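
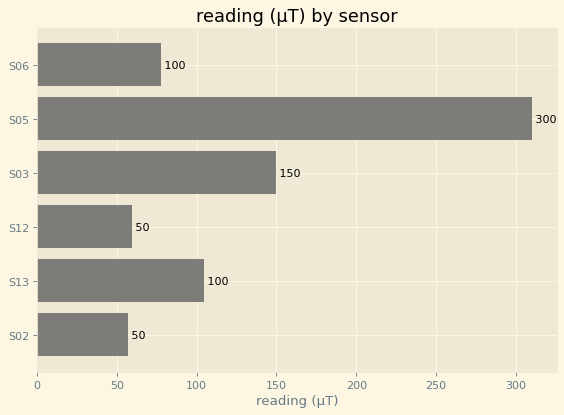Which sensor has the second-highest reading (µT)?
Top 3: S05 ≈ 300, S03 ≈ 150, S13 ≈ 100.

S03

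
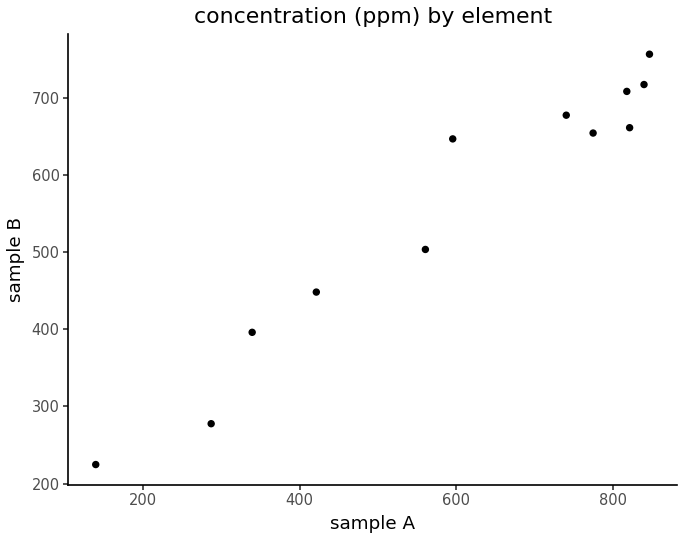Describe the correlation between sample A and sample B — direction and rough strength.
Points are positively correlated; strong (|r| ≈ 1.0).

positive, strong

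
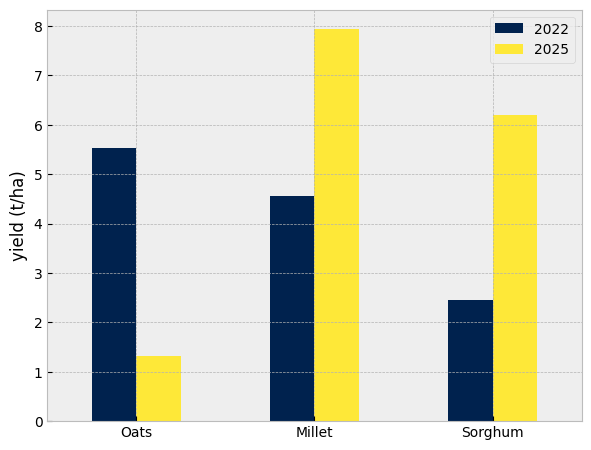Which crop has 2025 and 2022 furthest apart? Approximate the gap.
Oats: 2025 ≈ 1, 2022 ≈ 6 → gap ≈ 5. Next-largest (Sorghum) is only ≈ 4.

Oats, ≈ 5 t/ha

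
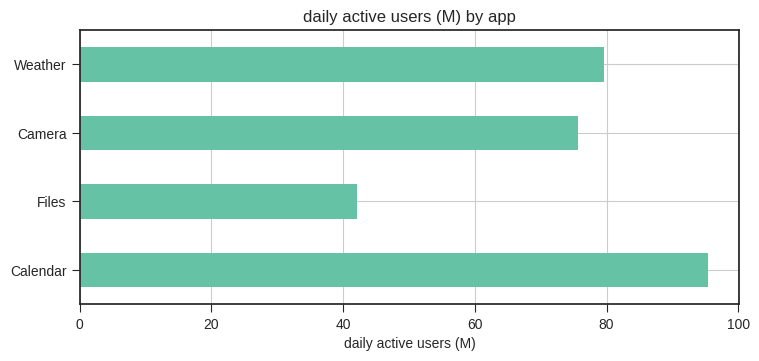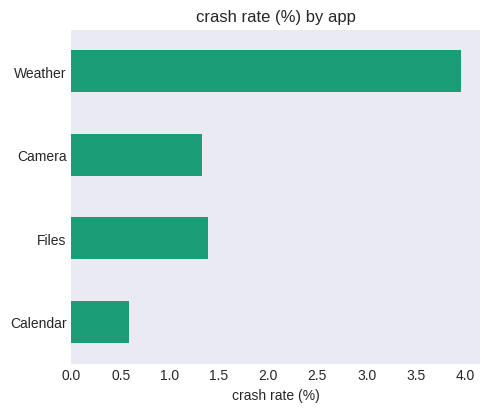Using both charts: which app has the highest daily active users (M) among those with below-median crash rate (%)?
Calendar

Chart 2 median crash rate (%) ≈ 1.5; below-median apps: Calendar, Camera. Among those, Calendar has the highest daily active users (M) (≈ 100).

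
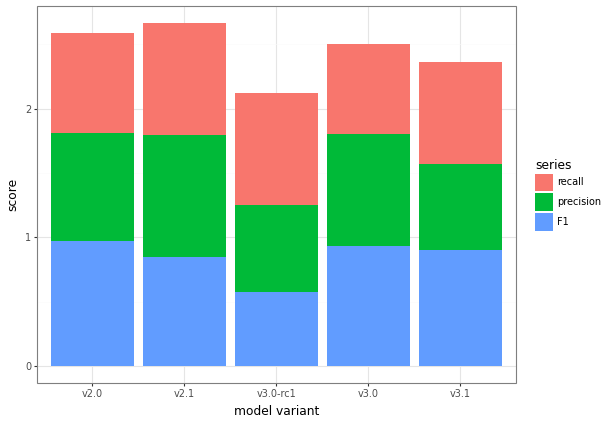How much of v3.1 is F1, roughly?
≈ 1.0

F1 top ≈ 1.0, bottom ≈ 0.0; segment ≈ 1.0.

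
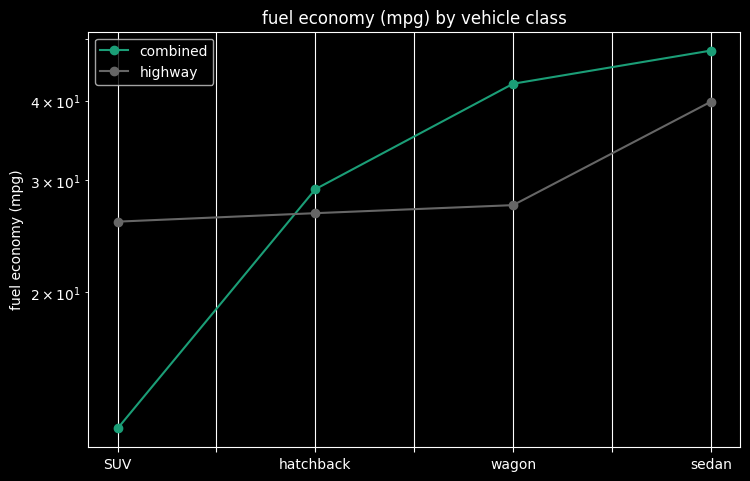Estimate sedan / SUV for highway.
≈ 1.6×

sedan ≈ 40, SUV ≈ 25; 40/25 ≈ 1.6.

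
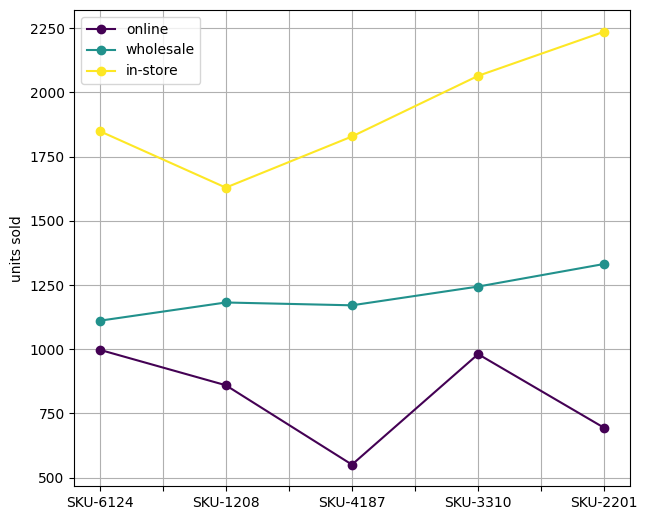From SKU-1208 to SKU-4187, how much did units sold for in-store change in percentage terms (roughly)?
SKU-1208 ≈ 1600, SKU-4187 ≈ 1800; (1800 − 1600) / 1600 ≈ +12.5%.

≈ +12.5%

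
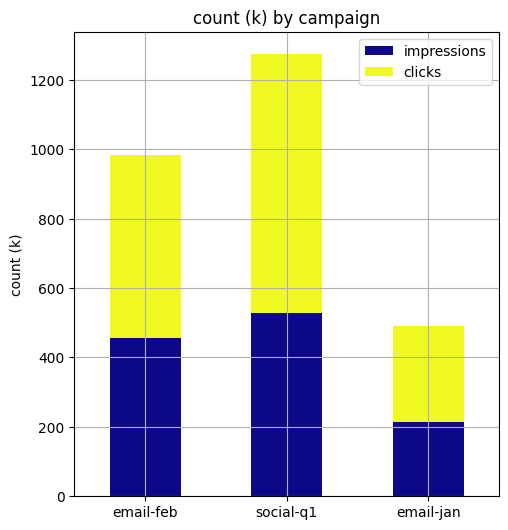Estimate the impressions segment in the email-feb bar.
impressions top ≈ 400, bottom ≈ 0; segment ≈ 400.

≈ 400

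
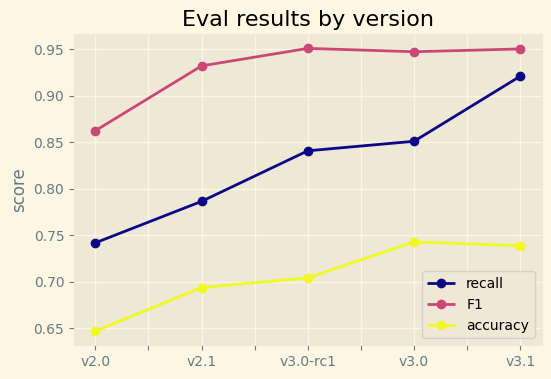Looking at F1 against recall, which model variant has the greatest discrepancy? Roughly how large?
v2.1, ≈ 0.15

v2.1: F1 ≈ 0.95, recall ≈ 0.80 → gap ≈ 0.15. Next-largest (v2.0) is only ≈ 0.10.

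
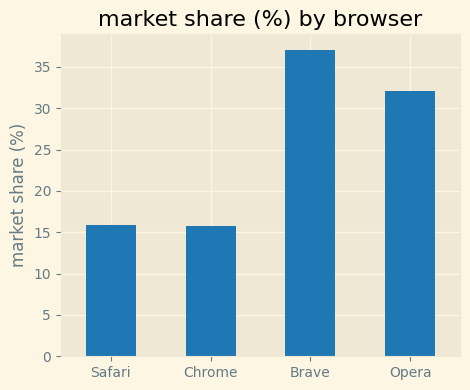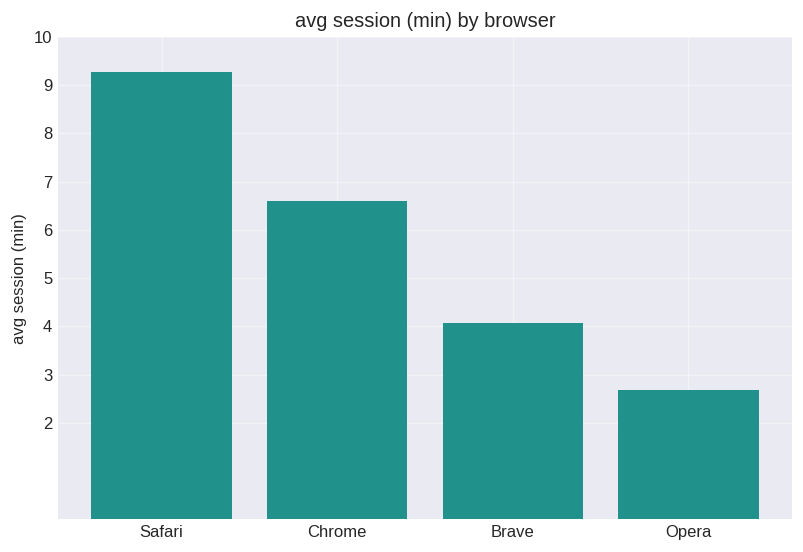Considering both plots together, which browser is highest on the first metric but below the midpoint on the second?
Brave

Chart 2 median avg session (min) ≈ 5; below-median browsers: Brave, Opera. Among those, Brave has the highest market share (%) (≈ 35).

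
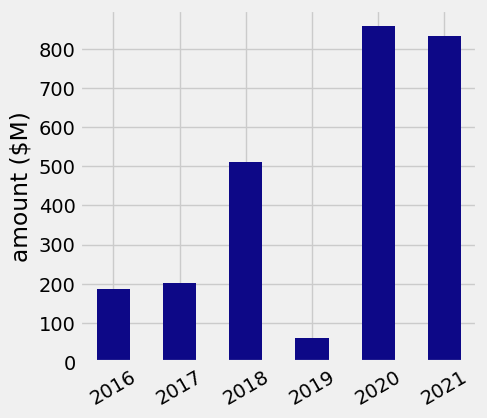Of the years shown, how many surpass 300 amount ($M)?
Above 300: 2018, 2020, 2021.

3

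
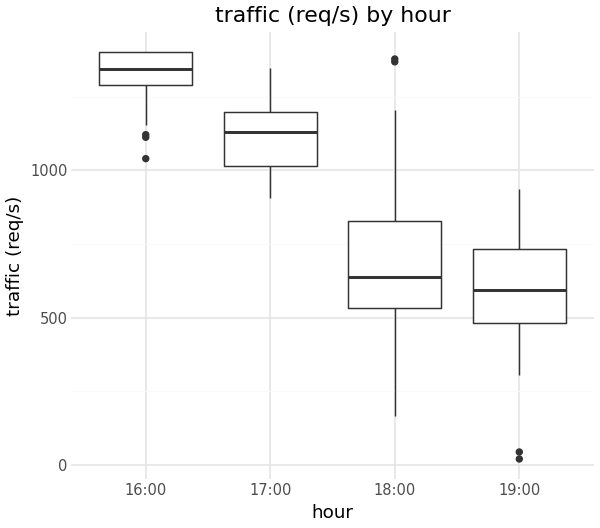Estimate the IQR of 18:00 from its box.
≈ 300

Q3 ≈ 800, Q1 ≈ 500; IQR ≈ 300.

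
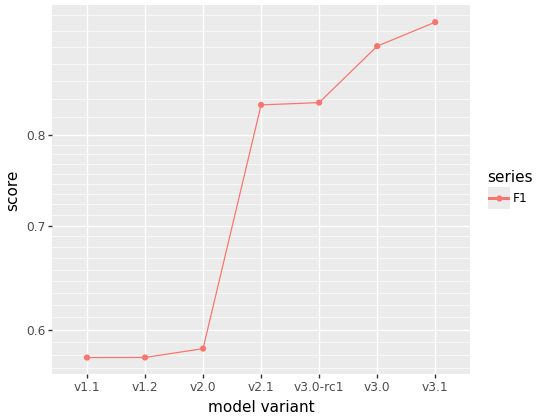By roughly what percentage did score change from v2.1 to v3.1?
v2.1 ≈ 0.85, v3.1 ≈ 0.95; (0.95 − 0.85) / 0.85 ≈ +11.8%.

≈ +11.8%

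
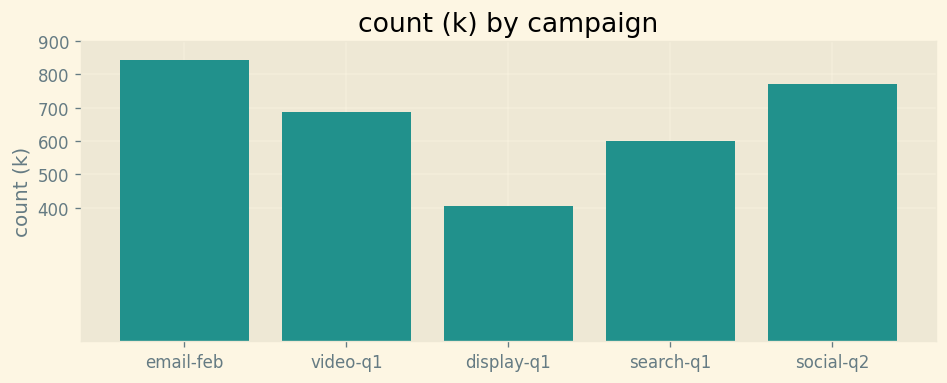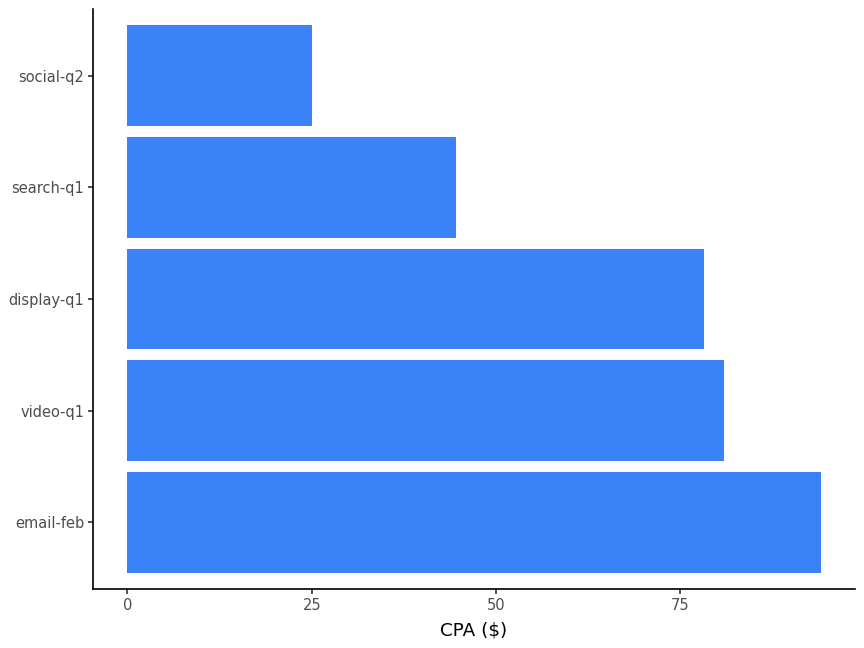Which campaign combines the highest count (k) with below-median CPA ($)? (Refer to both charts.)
Chart 2 median CPA ($) ≈ 80; below-median campaigns: search-q1, social-q2. Among those, social-q2 has the highest count (k) (≈ 800).

social-q2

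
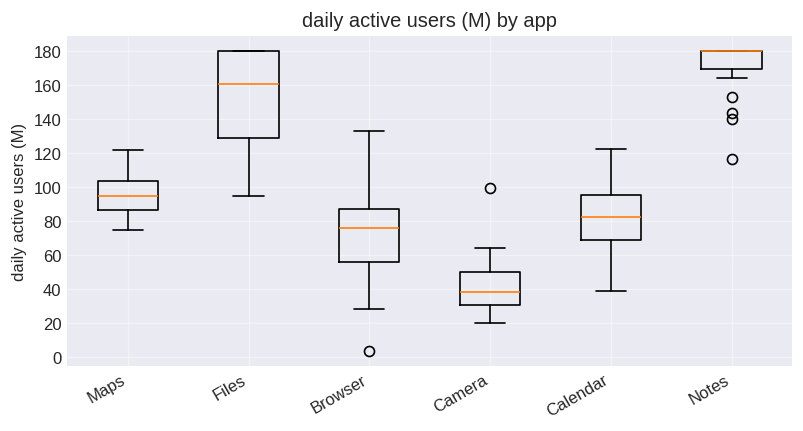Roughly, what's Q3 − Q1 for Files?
Q3 ≈ 180, Q1 ≈ 120; IQR ≈ 60.

≈ 60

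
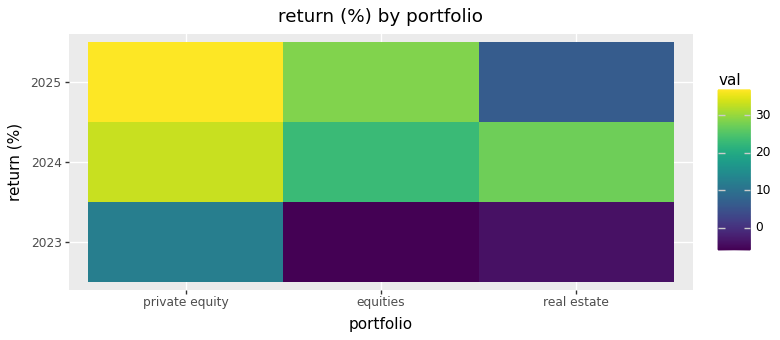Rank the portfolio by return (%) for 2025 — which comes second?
equities

Top 3 for 2025: private equity ≈ 35, equities ≈ 30, real estate ≈ 5.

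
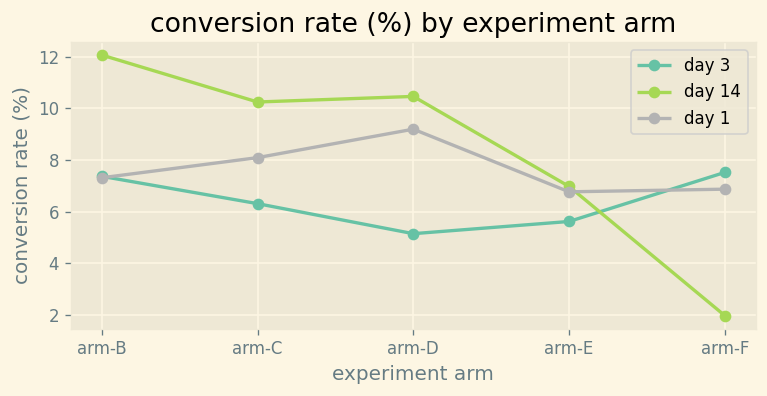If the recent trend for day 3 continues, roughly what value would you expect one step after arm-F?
≈ 9.5

Last three: 5, 6, 8 → slope ≈ 1.5/step → next ≈ 9.5.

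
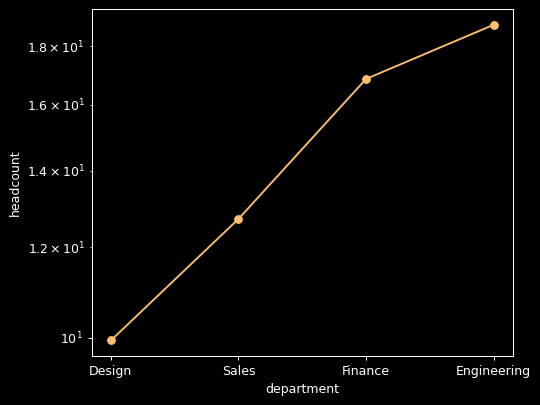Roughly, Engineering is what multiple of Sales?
≈ 1.46×

Engineering ≈ 19, Sales ≈ 13; 19/13 ≈ 1.46.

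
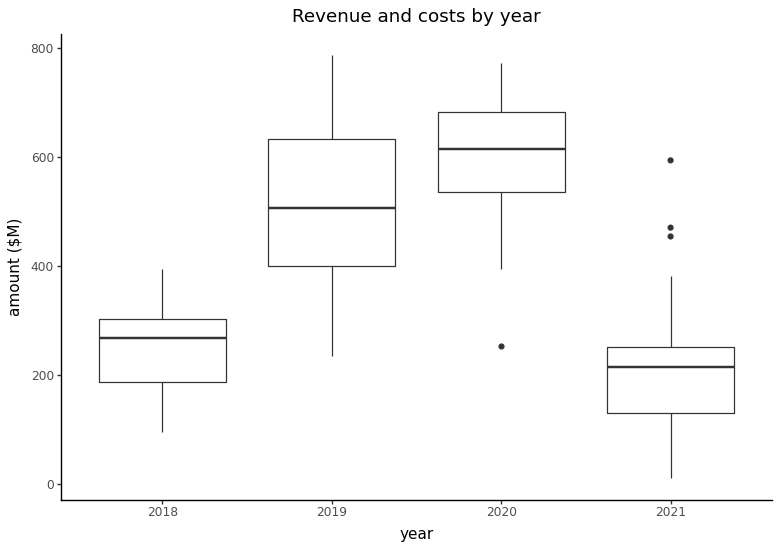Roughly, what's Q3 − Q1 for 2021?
≈ 100

Q3 ≈ 250, Q1 ≈ 150; IQR ≈ 100.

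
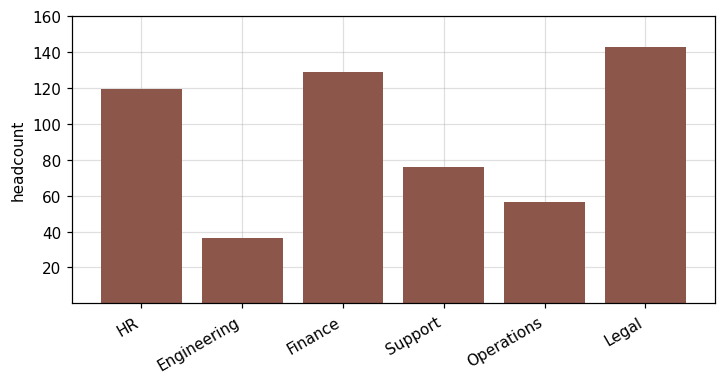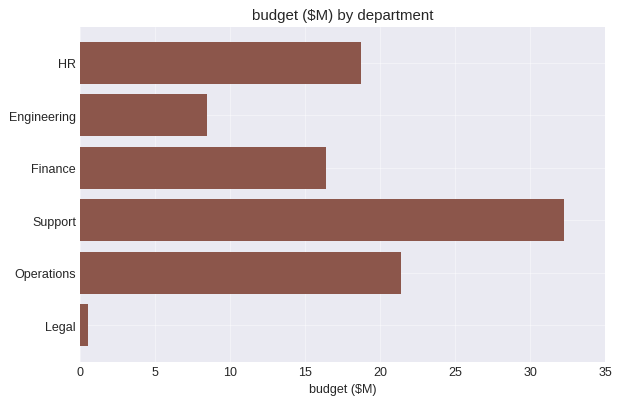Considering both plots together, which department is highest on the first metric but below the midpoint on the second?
Chart 2 median budget ($M) ≈ 20; below-median departments: Engineering, Finance, Legal. Among those, Legal has the highest headcount (≈ 140).

Legal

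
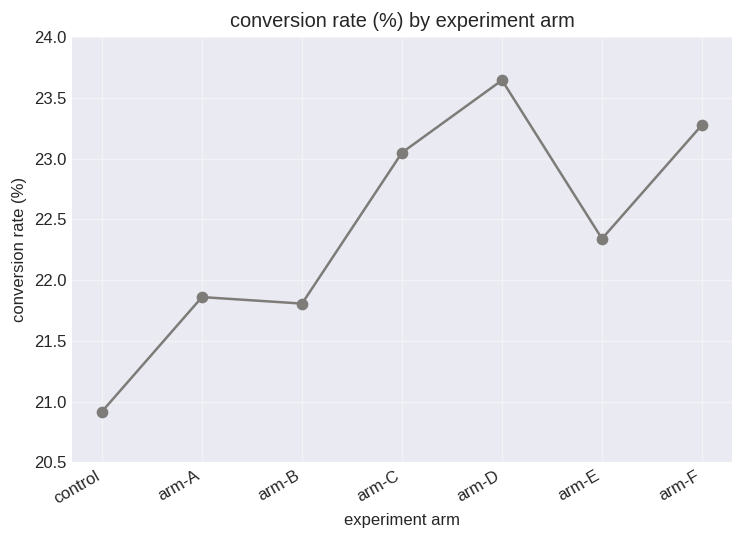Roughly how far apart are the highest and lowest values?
Max arm-D ≈ 23.5, min control ≈ 21.0; range ≈ 2.5.

≈ 2.5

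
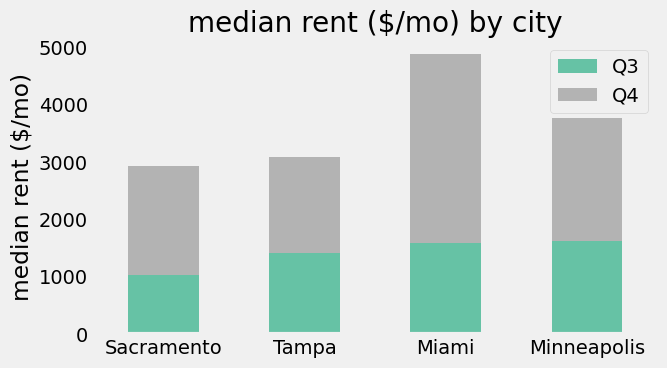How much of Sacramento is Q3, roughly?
≈ 1000

Q3 top ≈ 1000, bottom ≈ 0; segment ≈ 1000.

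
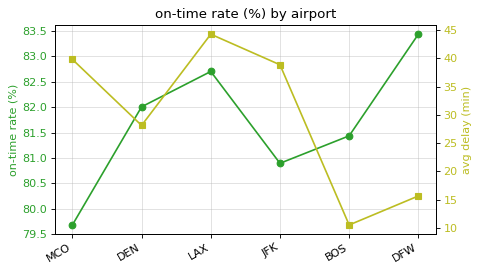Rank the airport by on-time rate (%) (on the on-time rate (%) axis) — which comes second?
Top 3 (on the on-time rate (%) axis): DFW ≈ 83.5, LAX ≈ 82.5, DEN ≈ 82.0.

LAX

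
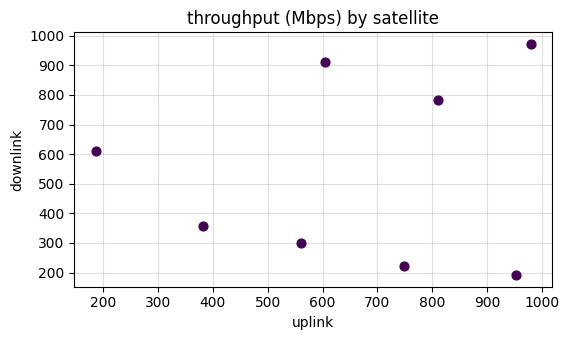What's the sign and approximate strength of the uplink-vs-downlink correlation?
no clear correlation

Points are roughly uncorrelated; weak (|r| ≈ 0.1).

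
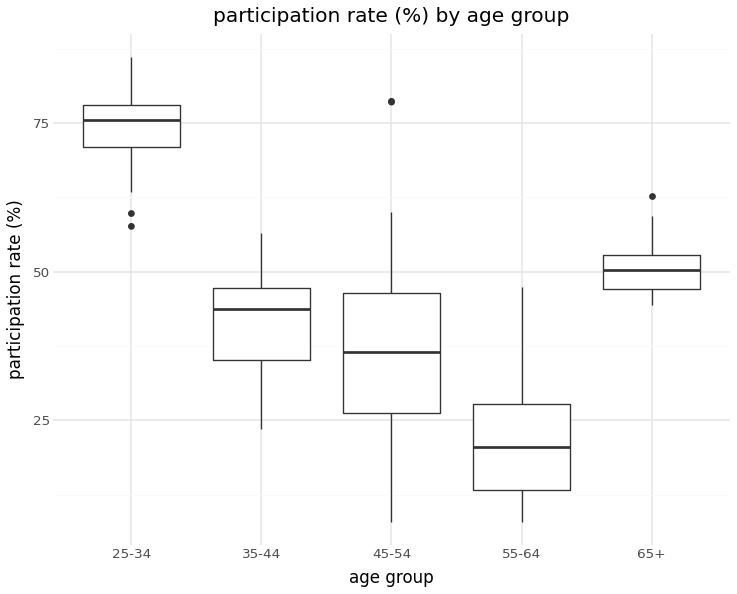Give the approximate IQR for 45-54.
Q3 ≈ 45, Q1 ≈ 25; IQR ≈ 20.

≈ 20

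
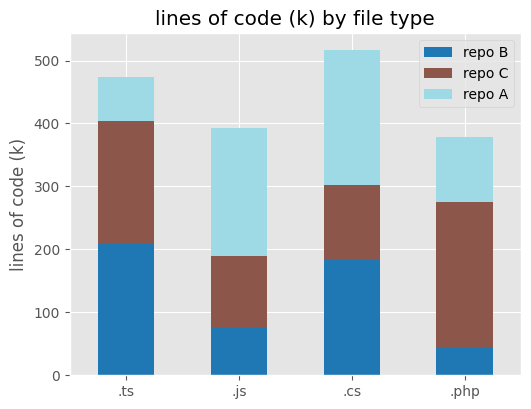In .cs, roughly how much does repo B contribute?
≈ 200

repo B top ≈ 200, bottom ≈ 0; segment ≈ 200.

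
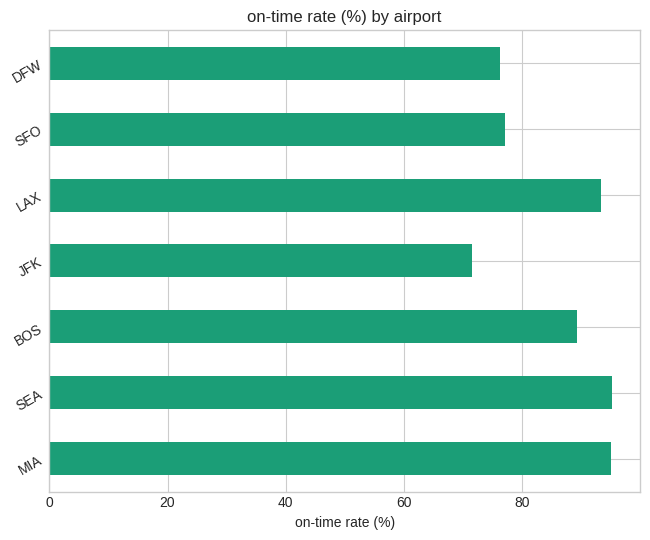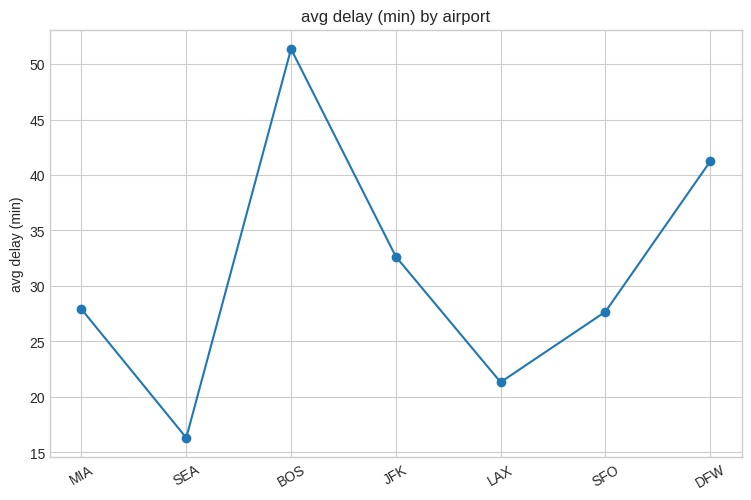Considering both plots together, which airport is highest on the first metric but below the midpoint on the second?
Chart 2 median avg delay (min) ≈ 30; below-median airports: SEA, LAX, SFO. Among those, SEA has the highest on-time rate (%) (≈ 100).

SEA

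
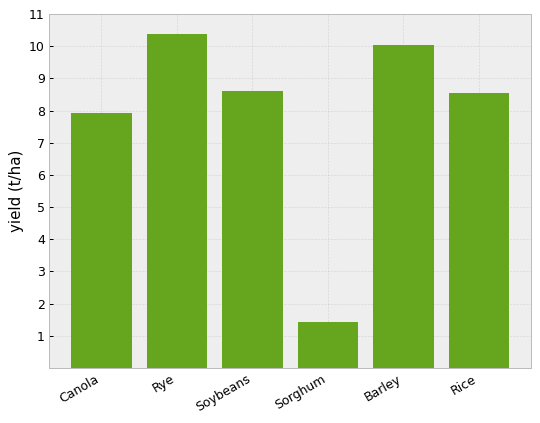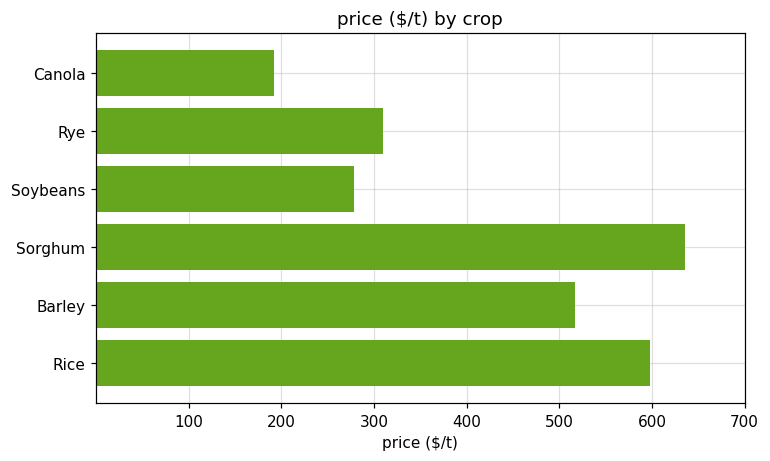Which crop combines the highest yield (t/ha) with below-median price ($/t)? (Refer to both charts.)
Chart 2 median price ($/t) ≈ 400; below-median crops: Canola, Rye, Soybeans. Among those, Rye has the highest yield (t/ha) (≈ 10).

Rye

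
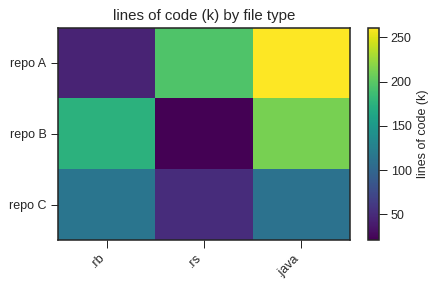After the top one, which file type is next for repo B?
Top 3 for repo B: .java ≈ 220, .rb ≈ 180, .rs ≈ 20.

.rb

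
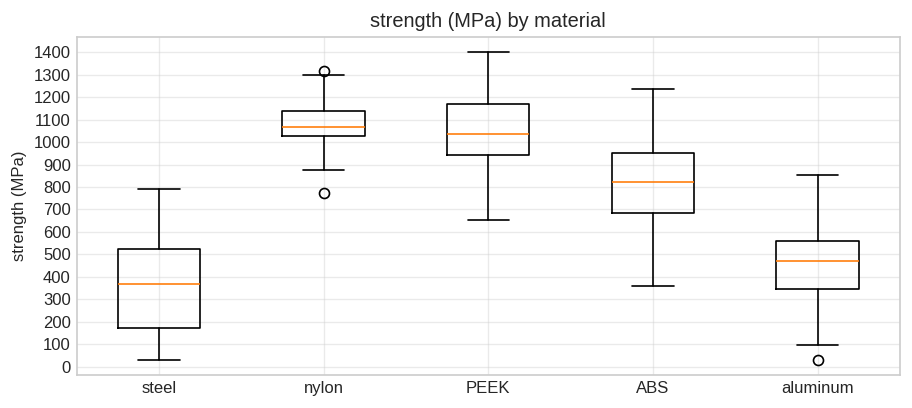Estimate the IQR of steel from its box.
≈ 300

Q3 ≈ 500, Q1 ≈ 200; IQR ≈ 300.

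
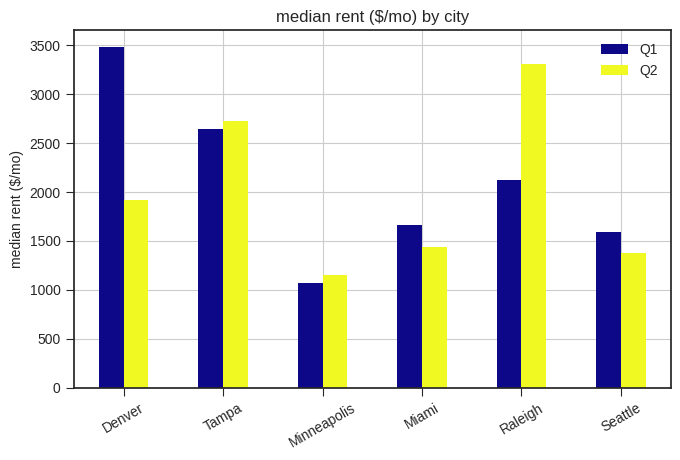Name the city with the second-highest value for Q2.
Tampa

Top 3 for Q2: Raleigh ≈ 3500, Tampa ≈ 2500, Denver ≈ 2000.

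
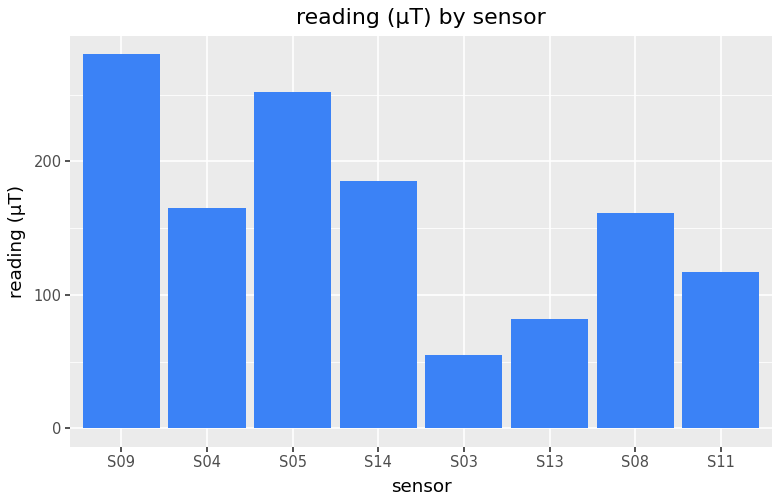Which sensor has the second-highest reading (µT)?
Top 3: S09 ≈ 275, S05 ≈ 250, S14 ≈ 175.

S05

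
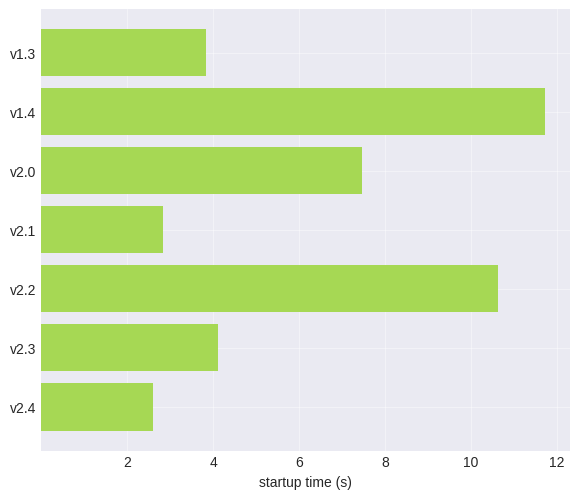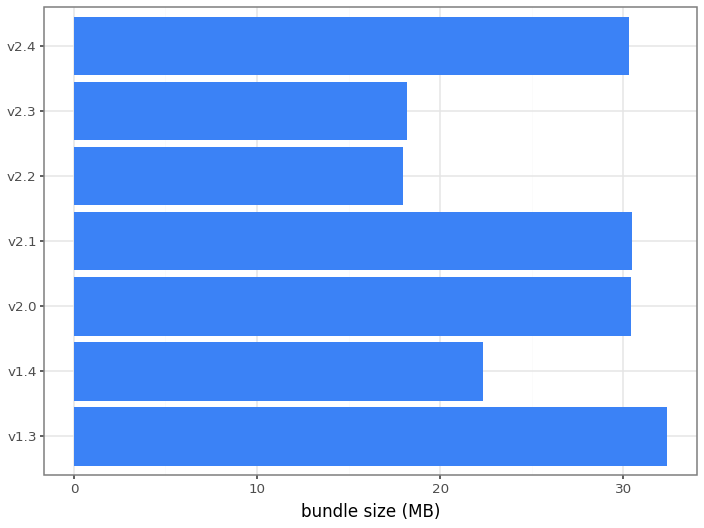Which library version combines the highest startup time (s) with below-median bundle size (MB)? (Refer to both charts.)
v1.4

Chart 2 median bundle size (MB) ≈ 30; below-median library versions: v1.4, v2.2, v2.3. Among those, v1.4 has the highest startup time (s) (≈ 12).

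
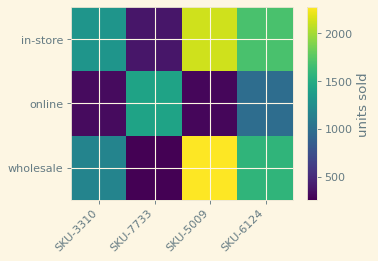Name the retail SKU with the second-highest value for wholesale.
Top 3 for wholesale: SKU-5009 ≈ 2200, SKU-6124 ≈ 1600, SKU-3310 ≈ 1200.

SKU-6124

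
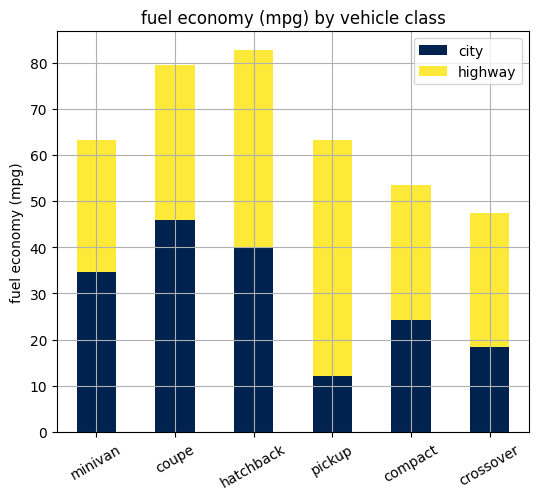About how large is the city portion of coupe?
≈ 50

city top ≈ 50, bottom ≈ 0; segment ≈ 50.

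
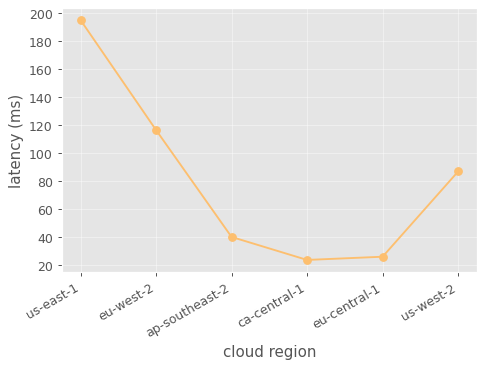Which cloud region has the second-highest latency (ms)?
Top 3: us-east-1 ≈ 200, eu-west-2 ≈ 120, us-west-2 ≈ 80.

eu-west-2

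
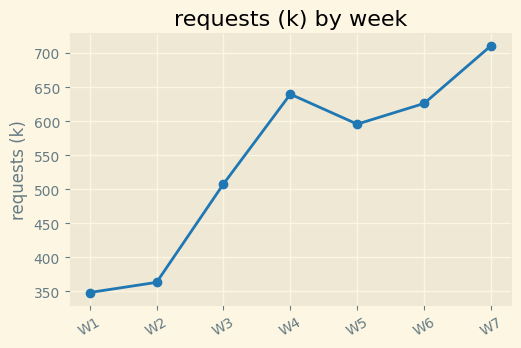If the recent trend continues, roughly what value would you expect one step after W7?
Last three: 600, 650, 700 → slope ≈ 50/step → next ≈ 750.

≈ 750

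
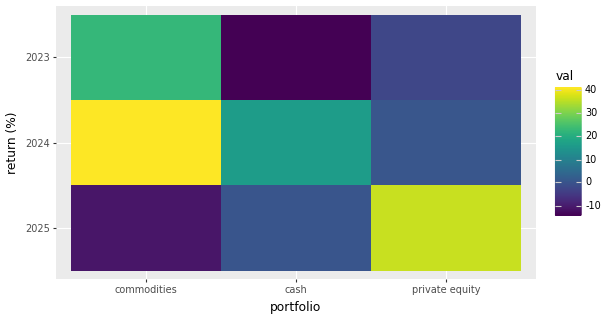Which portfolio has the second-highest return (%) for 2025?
Top 3 for 2025: private equity ≈ 35, cash ≈ 0, commodities ≈ -10.

cash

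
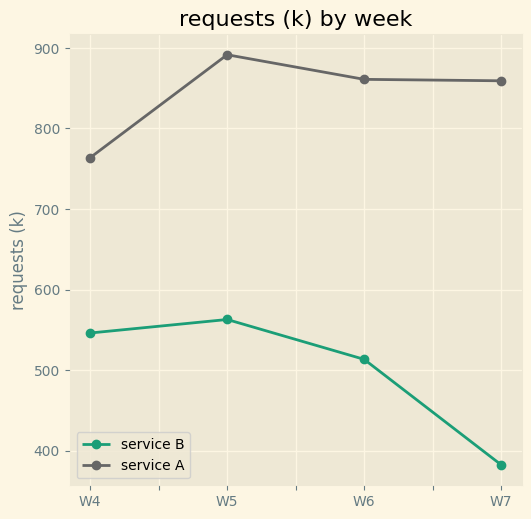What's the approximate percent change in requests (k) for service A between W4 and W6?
W4 ≈ 750, W6 ≈ 850; (850 − 750) / 750 ≈ +13.3%.

≈ +13.3%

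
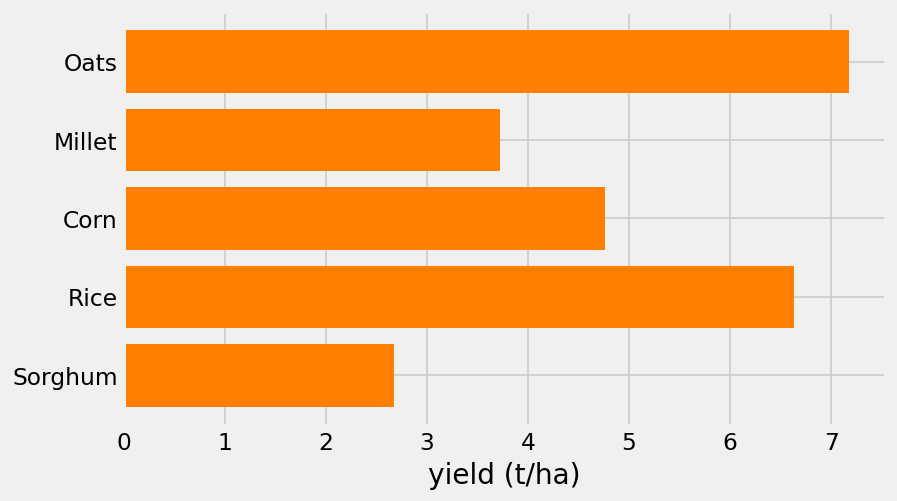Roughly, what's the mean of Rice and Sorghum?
(7 + 3) / 2 ≈ 5.

≈ 5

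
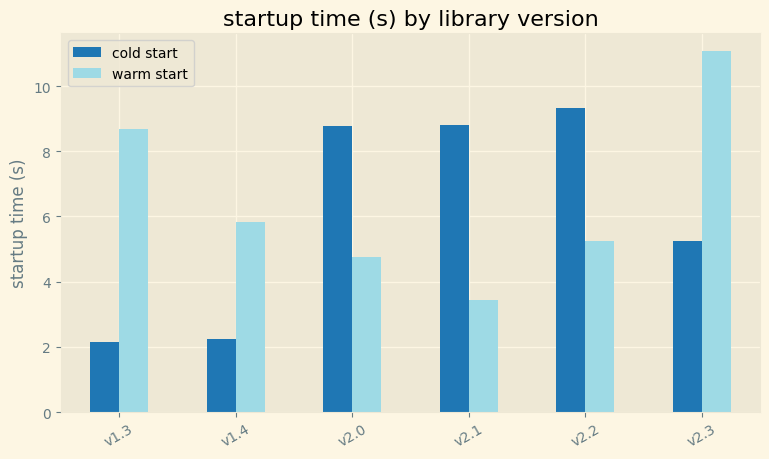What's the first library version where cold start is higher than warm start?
v1.4: cold start ≈ 2 vs warm start ≈ 6 (not yet); v2.0: cold start ≈ 9 vs warm start ≈ 5 (first crossover).

v2.0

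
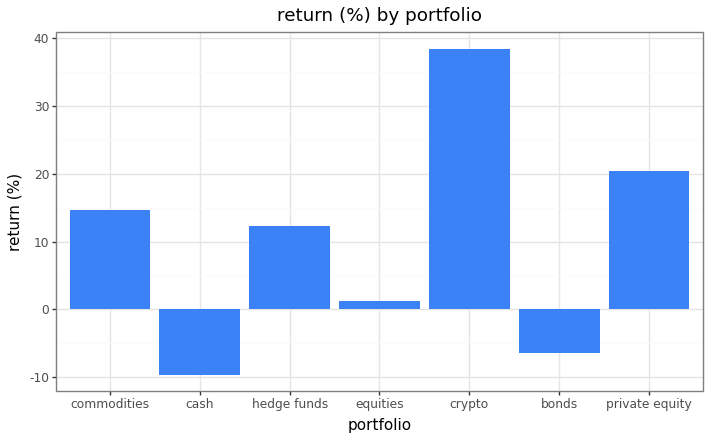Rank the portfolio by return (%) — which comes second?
Top 3: crypto ≈ 40, private equity ≈ 20, commodities ≈ 15.

private equity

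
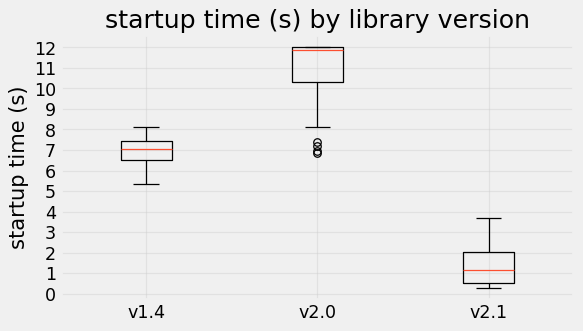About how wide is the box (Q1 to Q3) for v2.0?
≈ 2

Q3 ≈ 12, Q1 ≈ 10; IQR ≈ 2.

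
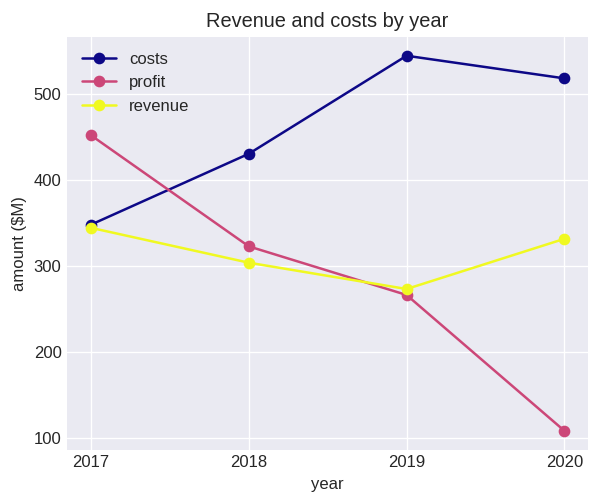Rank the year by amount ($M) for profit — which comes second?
2018

Top 3 for profit: 2017 ≈ 450, 2018 ≈ 300, 2019 ≈ 250.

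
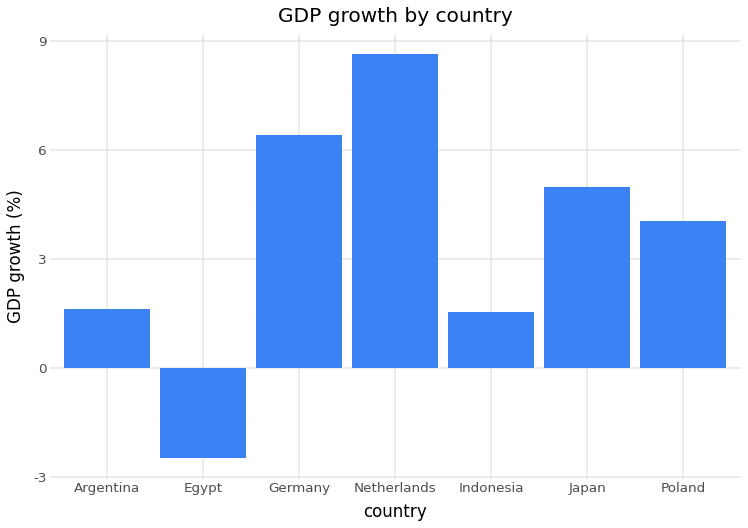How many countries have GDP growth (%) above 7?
Above 7: Netherlands.

1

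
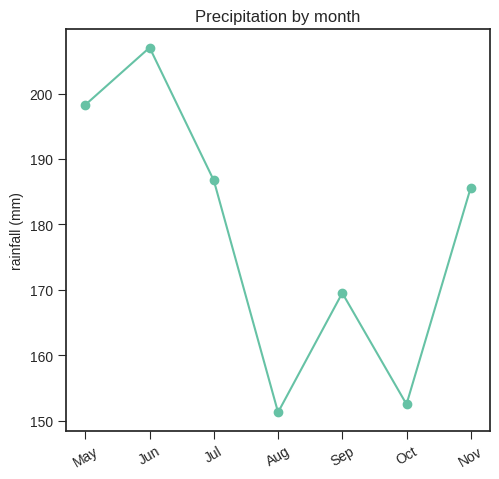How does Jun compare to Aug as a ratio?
Jun ≈ 205, Aug ≈ 150; 205/150 ≈ 1.37.

≈ 1.37×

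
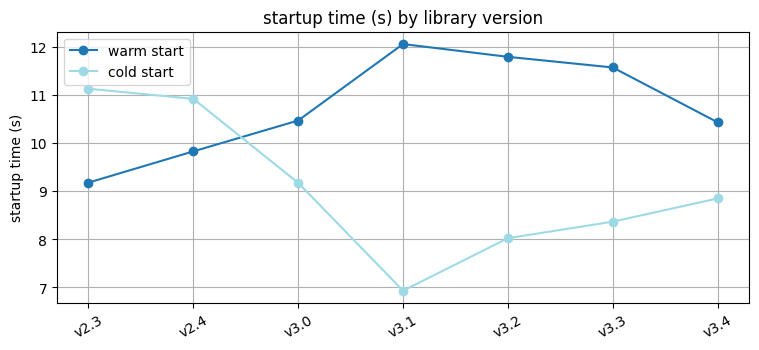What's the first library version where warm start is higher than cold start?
v3.0

v2.4: warm start ≈ 10.0 vs cold start ≈ 11.0 (not yet); v3.0: warm start ≈ 10.5 vs cold start ≈ 9.0 (first crossover).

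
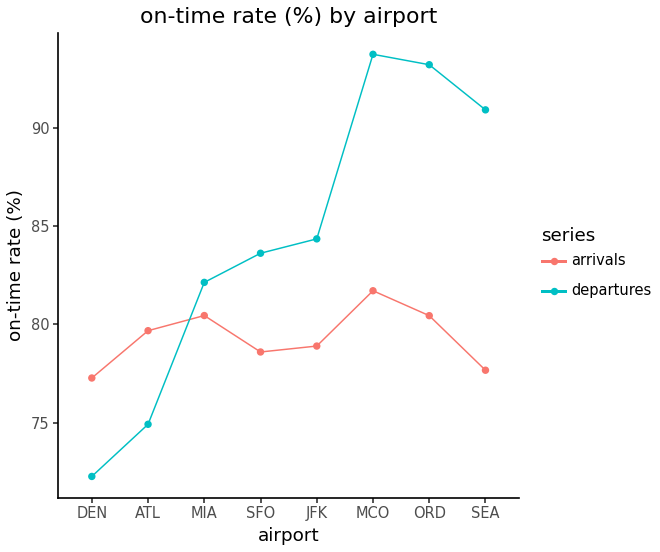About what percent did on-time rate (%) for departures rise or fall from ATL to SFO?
≈ +13.5%

ATL ≈ 74, SFO ≈ 84; (84 − 74) / 74 ≈ +13.5%.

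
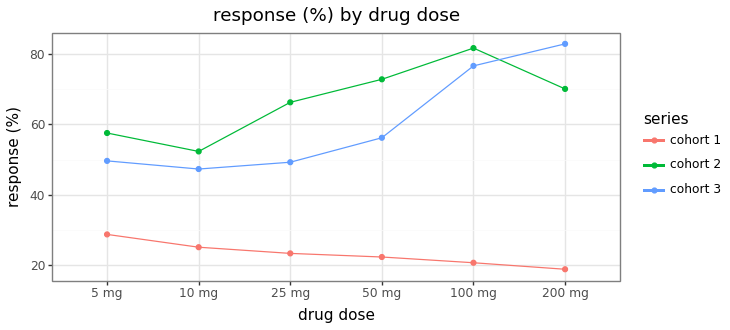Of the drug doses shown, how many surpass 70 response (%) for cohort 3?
2

Above 70: 100 mg, 200 mg.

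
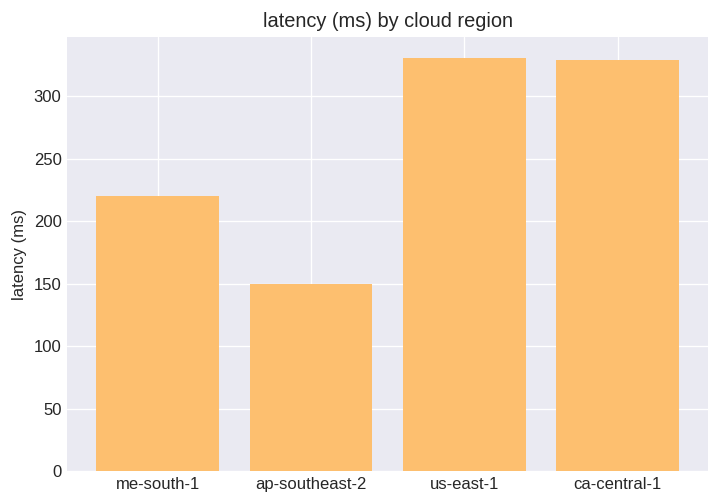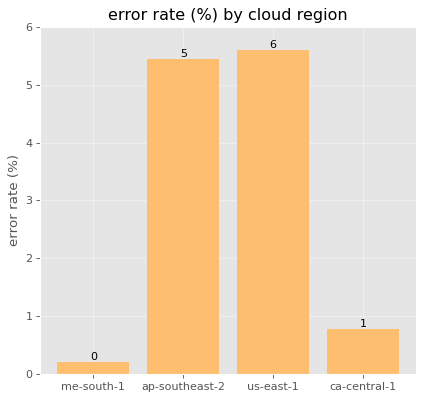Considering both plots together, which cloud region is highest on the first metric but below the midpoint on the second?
Chart 2 median error rate (%) ≈ 3; below-median cloud regions: me-south-1, ca-central-1. Among those, ca-central-1 has the highest latency (ms) (≈ 350).

ca-central-1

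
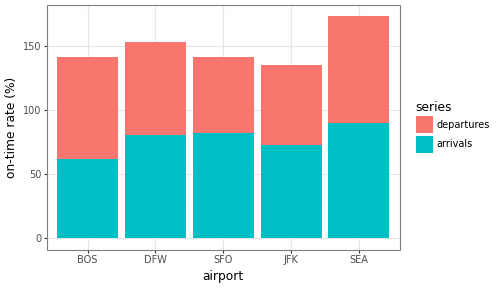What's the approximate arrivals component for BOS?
≈ 60

arrivals top ≈ 60, bottom ≈ 0; segment ≈ 60.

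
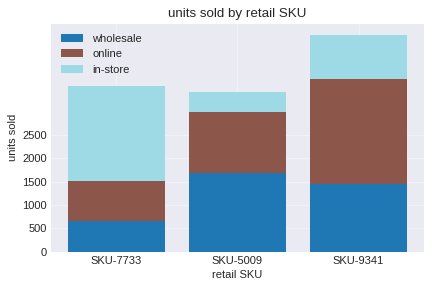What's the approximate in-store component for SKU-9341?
in-store top ≈ 4500, bottom ≈ 3500; segment ≈ 1000.

≈ 1000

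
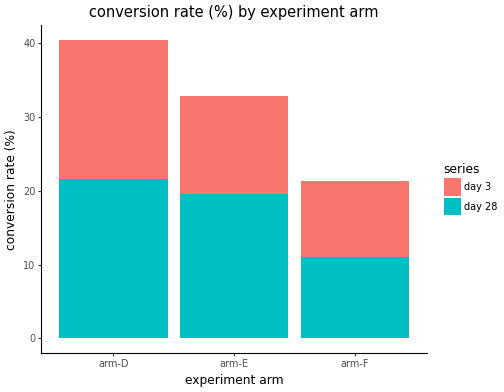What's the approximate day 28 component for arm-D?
≈ 20

day 28 top ≈ 20, bottom ≈ 0; segment ≈ 20.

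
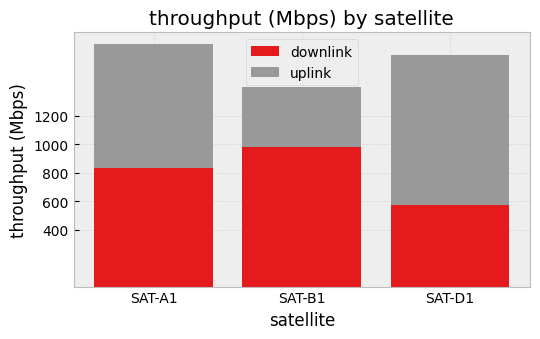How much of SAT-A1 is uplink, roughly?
uplink top ≈ 1800, bottom ≈ 800; segment ≈ 1000.

≈ 1000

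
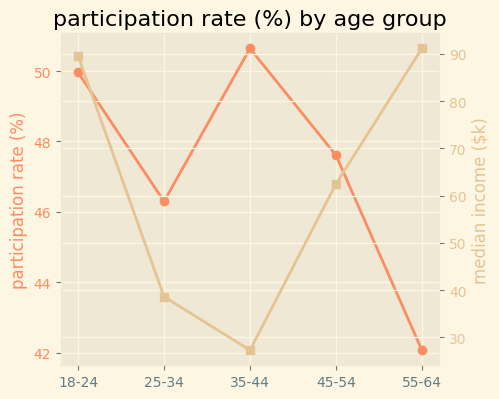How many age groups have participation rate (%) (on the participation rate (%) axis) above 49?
Above 49: 18-24, 35-44.

2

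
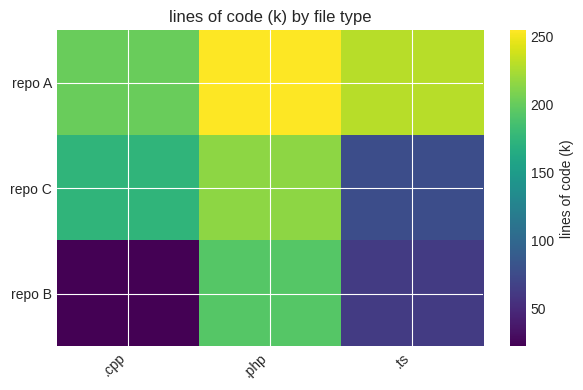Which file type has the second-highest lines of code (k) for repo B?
.ts

Top 3 for repo B: .php ≈ 200, .ts ≈ 60, .cpp ≈ 20.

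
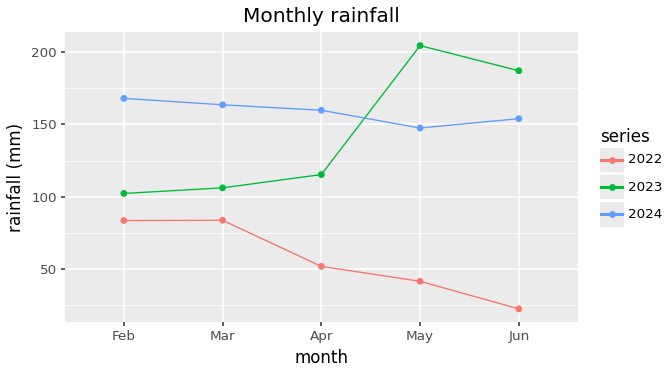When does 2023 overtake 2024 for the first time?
May

Apr: 2023 ≈ 120 vs 2024 ≈ 160 (not yet); May: 2023 ≈ 200 vs 2024 ≈ 140 (first crossover).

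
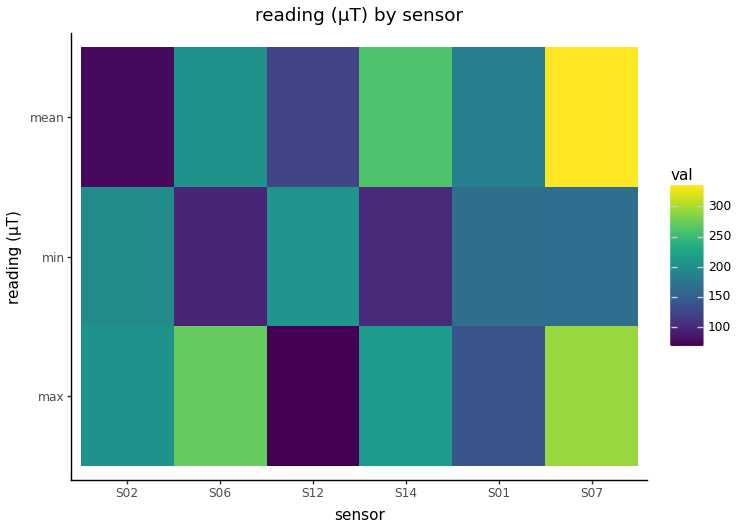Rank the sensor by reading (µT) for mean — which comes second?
S14

Top 3 for mean: S07 ≈ 325, S14 ≈ 250, S06 ≈ 200.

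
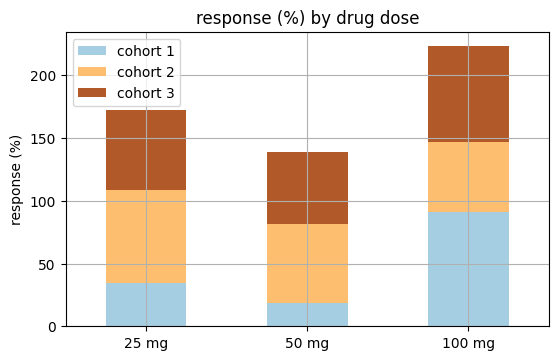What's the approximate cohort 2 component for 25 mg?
≈ 60

cohort 2 top ≈ 100, bottom ≈ 40; segment ≈ 60.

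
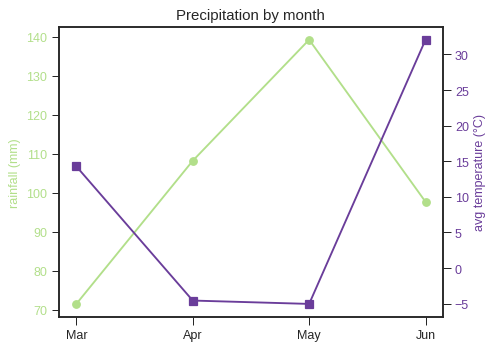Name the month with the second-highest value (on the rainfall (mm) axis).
Top 3 (on the rainfall (mm) axis): May ≈ 140, Apr ≈ 110, Jun ≈ 100.

Apr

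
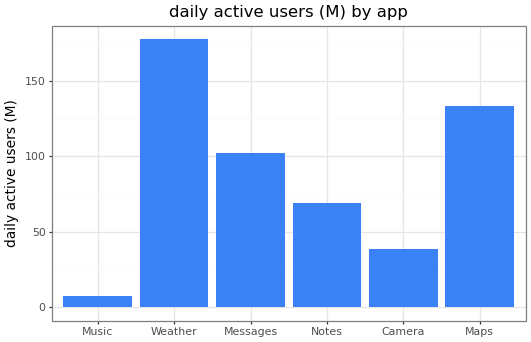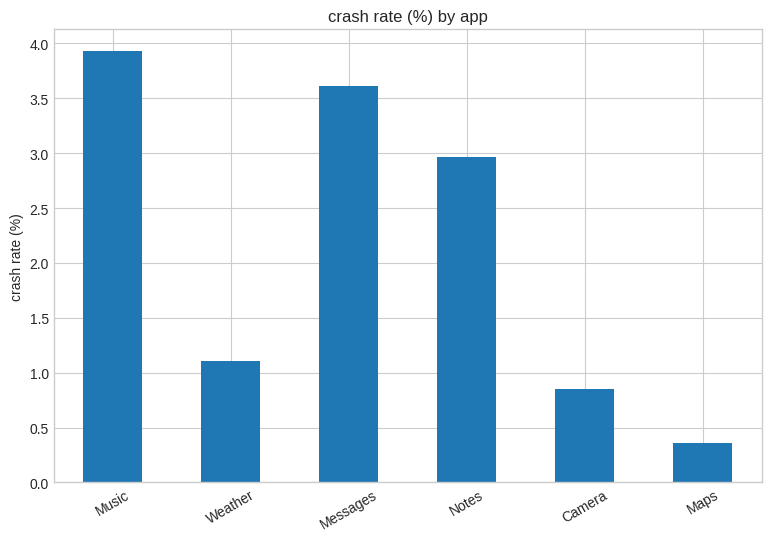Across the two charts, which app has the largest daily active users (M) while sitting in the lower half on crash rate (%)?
Chart 2 median crash rate (%) ≈ 2; below-median apps: Weather, Camera, Maps. Among those, Weather has the highest daily active users (M) (≈ 180).

Weather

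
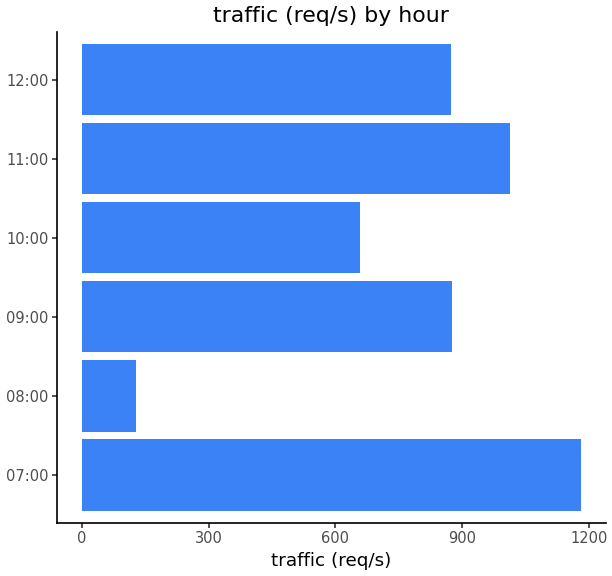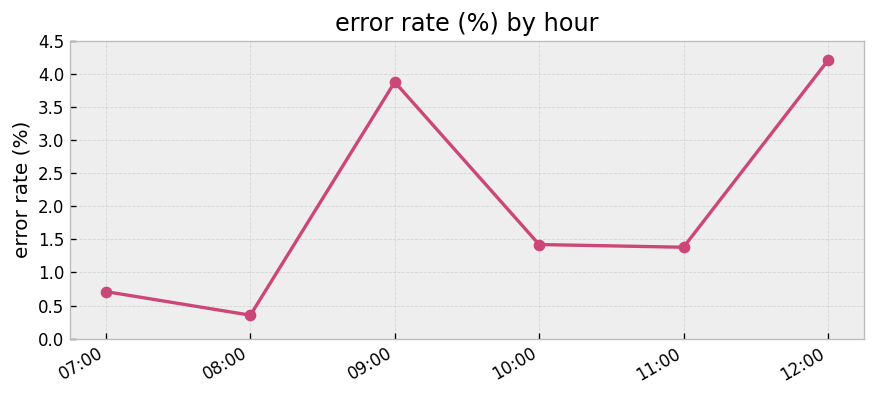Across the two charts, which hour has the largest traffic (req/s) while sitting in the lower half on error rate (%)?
Chart 2 median error rate (%) ≈ 1.5; below-median hours: 07:00, 08:00, 11:00. Among those, 07:00 has the highest traffic (req/s) (≈ 1200).

07:00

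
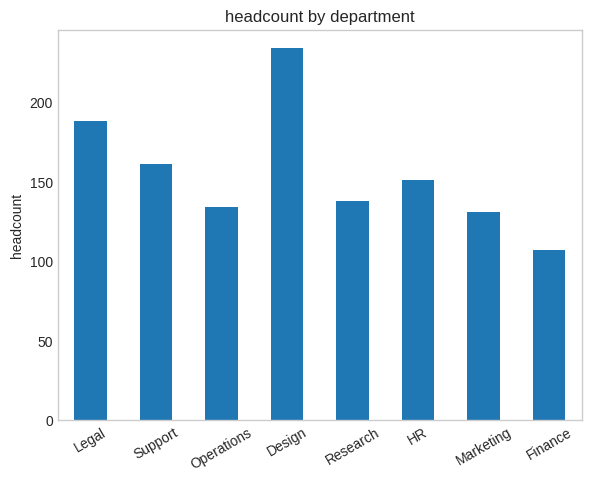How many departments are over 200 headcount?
Above 200: Design.

1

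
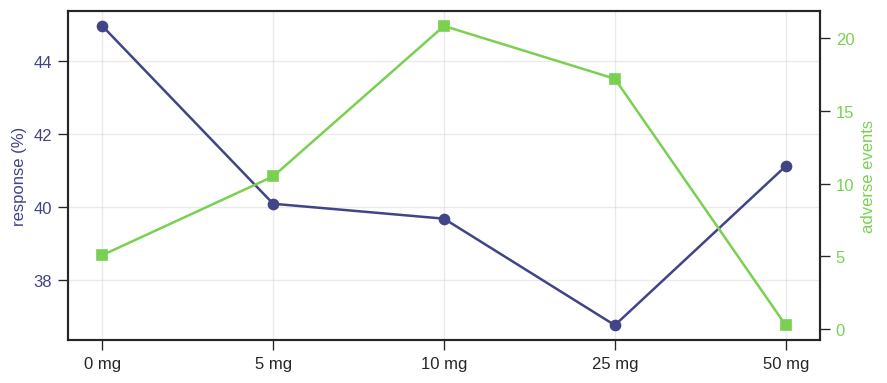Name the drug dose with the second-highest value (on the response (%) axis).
50 mg

Top 3 (on the response (%) axis): 0 mg ≈ 45, 50 mg ≈ 41, 5 mg ≈ 40.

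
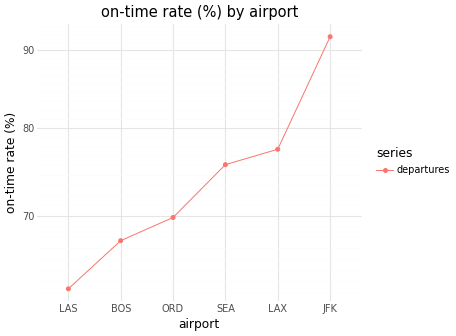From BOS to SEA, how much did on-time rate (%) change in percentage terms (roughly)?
≈ +15.4%

BOS ≈ 65, SEA ≈ 75; (75 − 65) / 65 ≈ +15.4%.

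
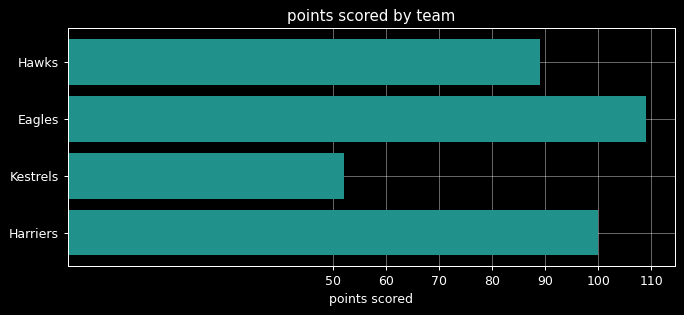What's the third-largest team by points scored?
Top 4: Eagles ≈ 110, Harriers ≈ 100, Hawks ≈ 90, Kestrels ≈ 50.

Hawks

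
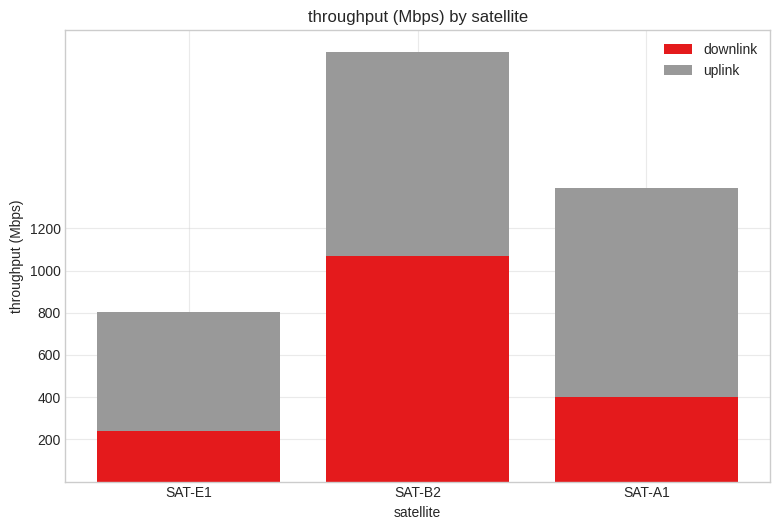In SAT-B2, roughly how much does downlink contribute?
≈ 1000

downlink top ≈ 1000, bottom ≈ 0; segment ≈ 1000.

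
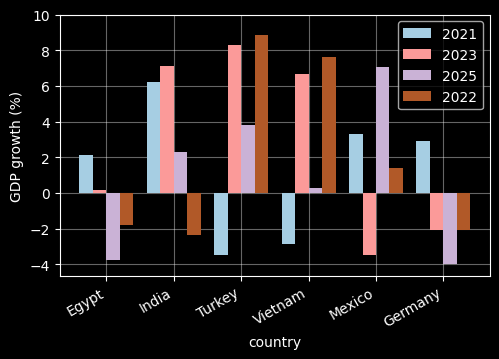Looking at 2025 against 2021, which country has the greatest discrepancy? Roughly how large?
Turkey: 2025 ≈ 4, 2021 ≈ -4 → gap ≈ 8. Next-largest (Germany) is only ≈ 6.

Turkey, ≈ 8 %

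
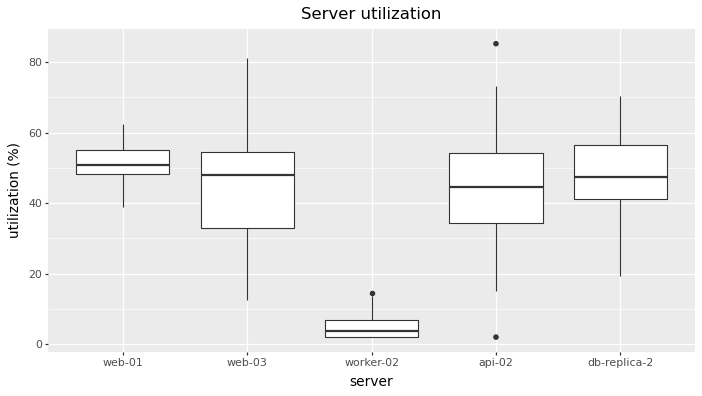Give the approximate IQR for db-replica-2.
≈ 15

Q3 ≈ 55, Q1 ≈ 40; IQR ≈ 15.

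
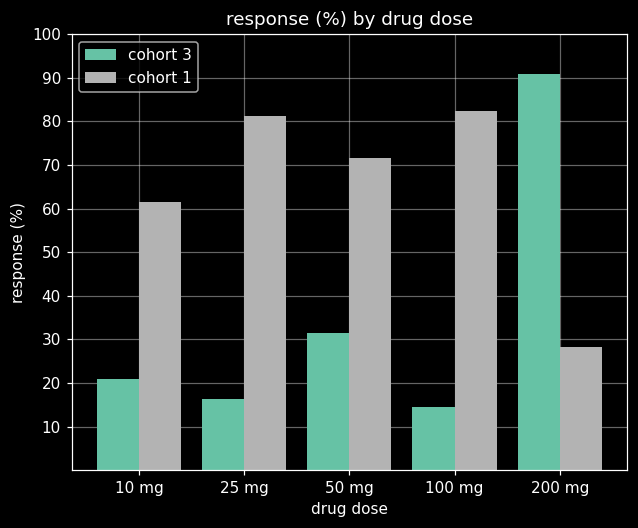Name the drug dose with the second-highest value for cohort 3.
Top 3 for cohort 3: 200 mg ≈ 90, 50 mg ≈ 30, 10 mg ≈ 20.

50 mg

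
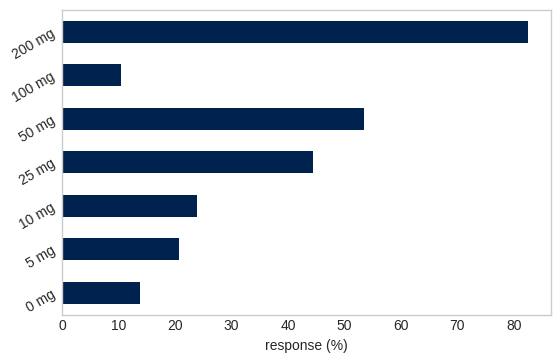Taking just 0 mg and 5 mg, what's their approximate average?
≈ 15

(10 + 20) / 2 ≈ 15.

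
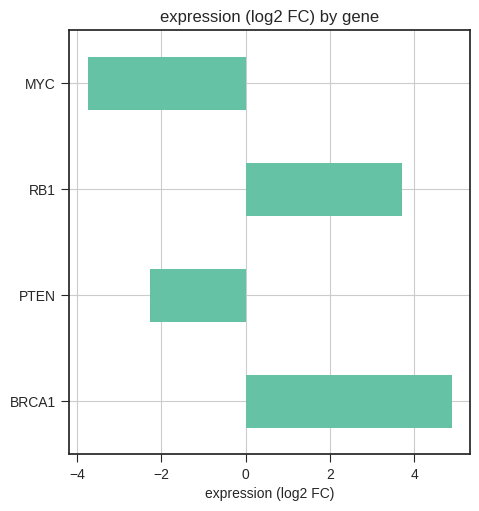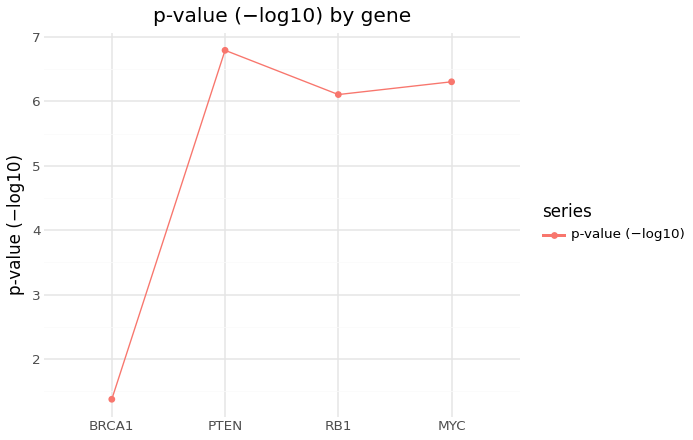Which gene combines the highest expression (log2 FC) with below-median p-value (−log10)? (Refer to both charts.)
Chart 2 median p-value (−log10) ≈ 6; below-median genes: BRCA1, RB1. Among those, BRCA1 has the highest expression (log2 FC) (≈ 5).

BRCA1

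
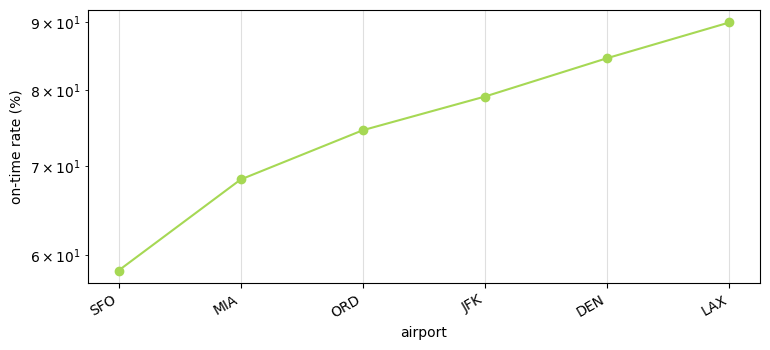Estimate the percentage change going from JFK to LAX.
≈ +12.5%

JFK ≈ 80, LAX ≈ 90; (90 − 80) / 80 ≈ +12.5%.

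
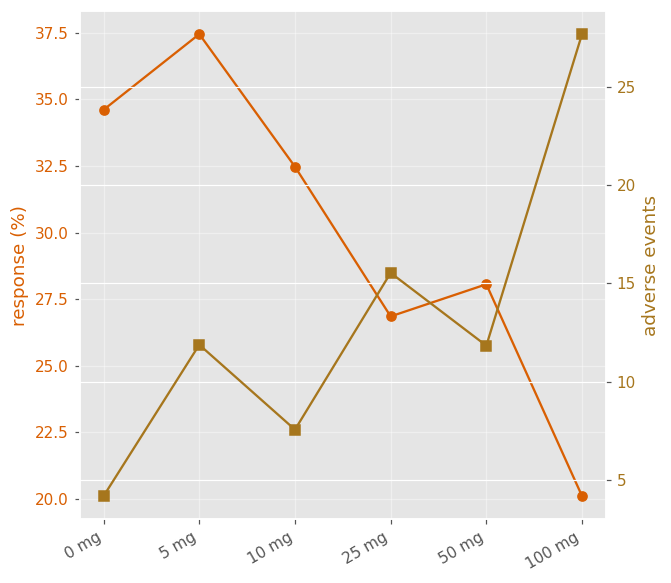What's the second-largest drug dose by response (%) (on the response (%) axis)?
Top 3 (on the response (%) axis): 5 mg ≈ 38, 0 mg ≈ 34, 10 mg ≈ 32.

0 mg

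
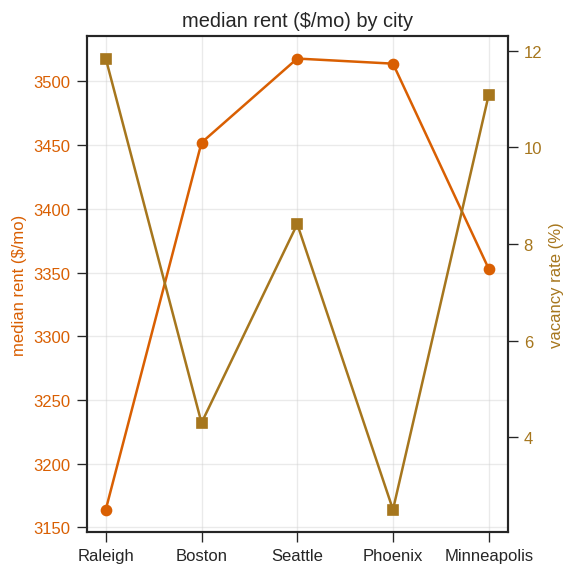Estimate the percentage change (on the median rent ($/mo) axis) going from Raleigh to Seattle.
Raleigh ≈ 3150, Seattle ≈ 3500; (3500 − 3150) / 3150 ≈ +11.1%.

≈ +11.1%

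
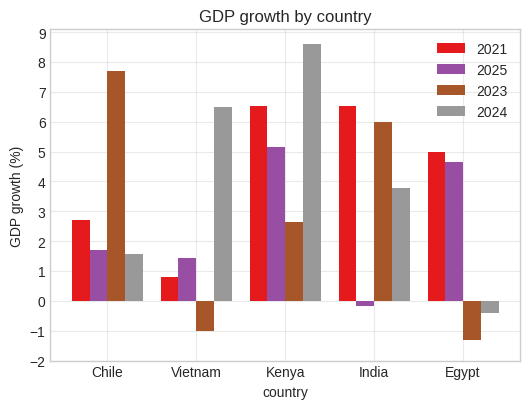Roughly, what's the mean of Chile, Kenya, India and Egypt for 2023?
≈ 4

(8 + 3 + 6 + -1) / 4 ≈ 4.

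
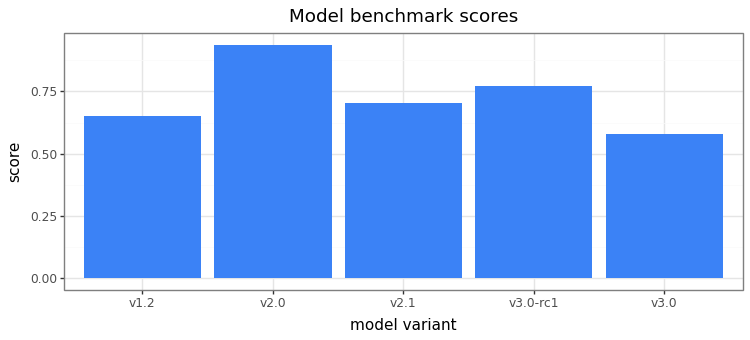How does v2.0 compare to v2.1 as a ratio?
v2.0 ≈ 0.9, v2.1 ≈ 0.7; 0.9/0.7 ≈ 1.29.

≈ 1.29×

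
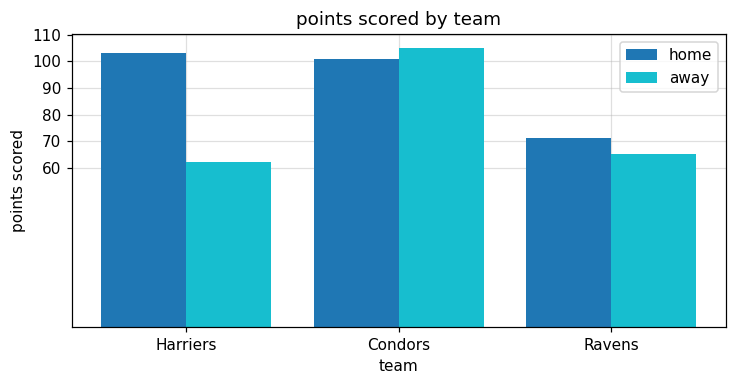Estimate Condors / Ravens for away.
≈ 1.67×

Condors ≈ 100, Ravens ≈ 60; 100/60 ≈ 1.67.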